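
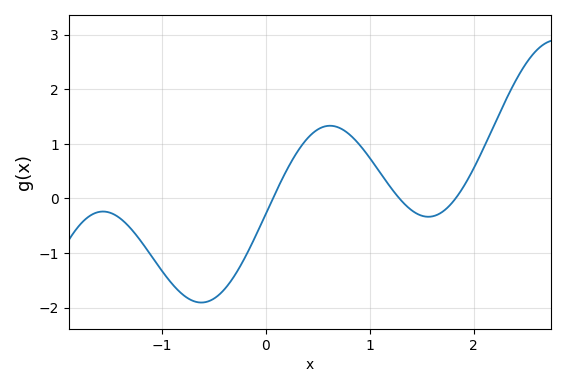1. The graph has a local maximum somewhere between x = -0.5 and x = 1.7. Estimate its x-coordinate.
0.6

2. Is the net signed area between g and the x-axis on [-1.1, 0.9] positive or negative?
negative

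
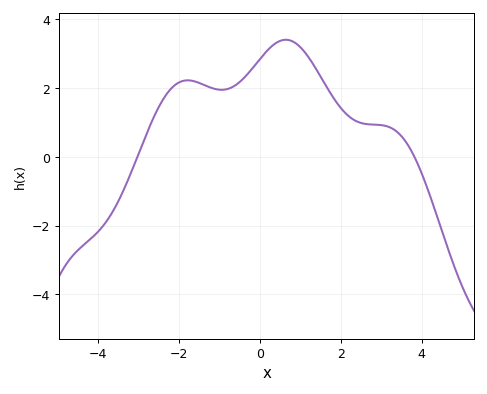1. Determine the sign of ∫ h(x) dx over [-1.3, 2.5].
positive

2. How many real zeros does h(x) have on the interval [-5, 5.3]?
2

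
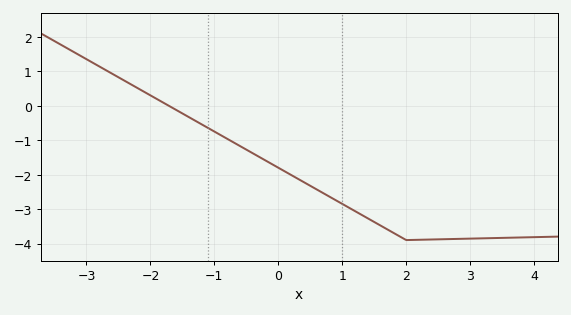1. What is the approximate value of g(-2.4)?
0.7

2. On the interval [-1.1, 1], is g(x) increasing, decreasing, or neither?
decreasing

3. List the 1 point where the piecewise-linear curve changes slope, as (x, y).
(2, -3.9)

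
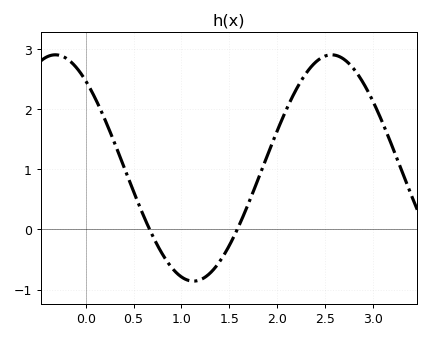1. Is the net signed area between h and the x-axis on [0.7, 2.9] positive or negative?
positive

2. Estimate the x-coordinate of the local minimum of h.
1.12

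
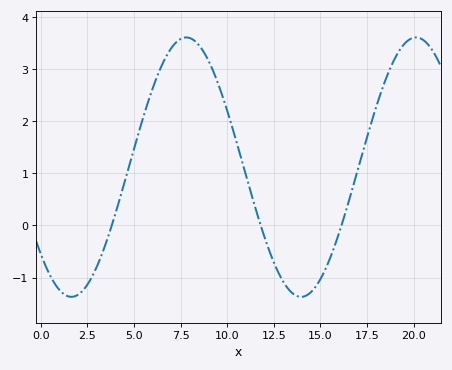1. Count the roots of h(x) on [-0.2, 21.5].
3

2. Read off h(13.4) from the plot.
-1.3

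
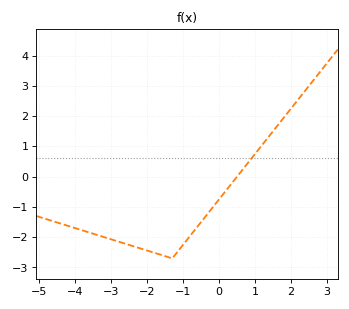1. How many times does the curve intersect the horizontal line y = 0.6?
1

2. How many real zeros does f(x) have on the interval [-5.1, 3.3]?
1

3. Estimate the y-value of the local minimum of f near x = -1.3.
-2.7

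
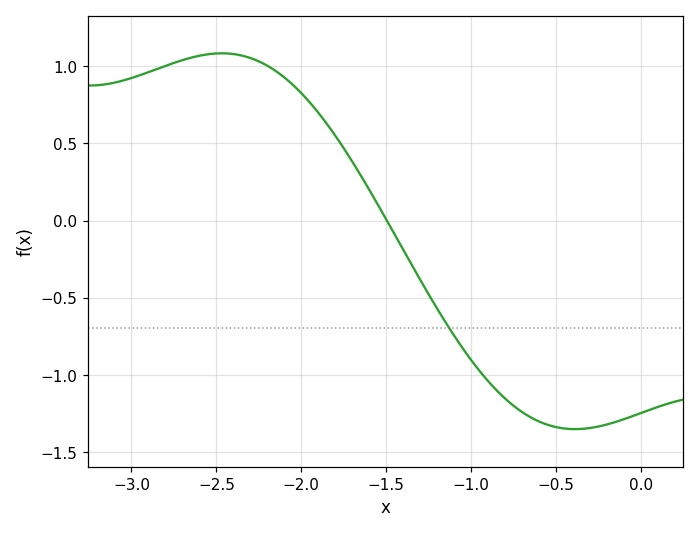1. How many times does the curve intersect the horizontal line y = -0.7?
1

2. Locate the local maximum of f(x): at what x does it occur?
-2.45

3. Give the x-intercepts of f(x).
-1.5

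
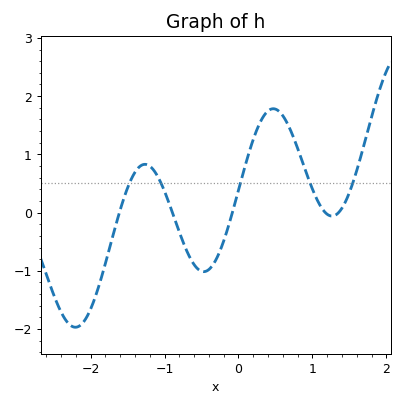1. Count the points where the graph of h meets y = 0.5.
5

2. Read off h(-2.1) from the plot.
-1.88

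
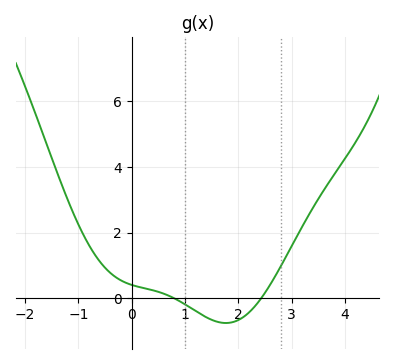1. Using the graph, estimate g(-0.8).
1.6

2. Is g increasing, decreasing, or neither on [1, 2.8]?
neither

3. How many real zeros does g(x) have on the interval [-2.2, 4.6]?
2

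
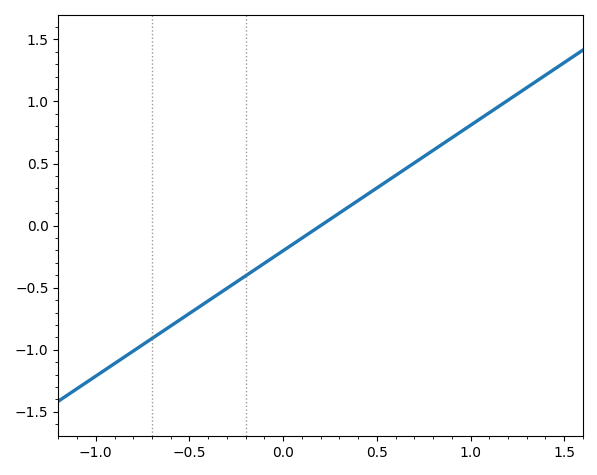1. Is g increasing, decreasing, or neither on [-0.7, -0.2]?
increasing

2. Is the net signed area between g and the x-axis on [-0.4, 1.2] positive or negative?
positive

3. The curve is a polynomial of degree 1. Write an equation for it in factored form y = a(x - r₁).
y = 1.01(x - 0.2)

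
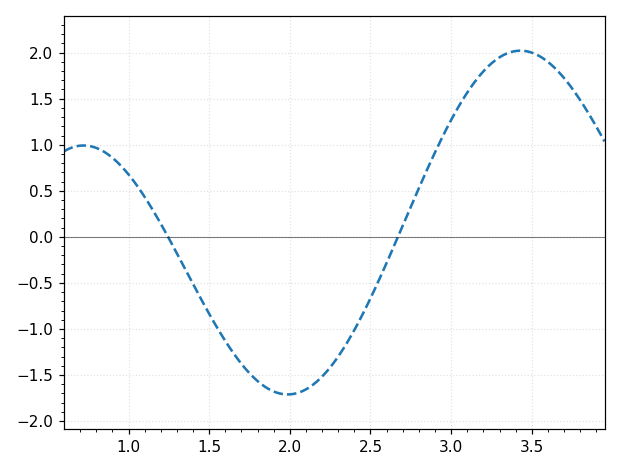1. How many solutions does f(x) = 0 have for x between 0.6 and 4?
2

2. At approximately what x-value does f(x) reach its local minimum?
2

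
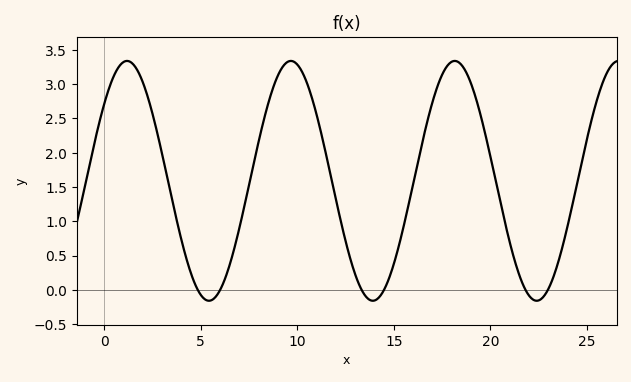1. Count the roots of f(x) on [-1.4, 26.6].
6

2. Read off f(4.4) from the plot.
0.318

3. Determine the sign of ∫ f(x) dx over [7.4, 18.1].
positive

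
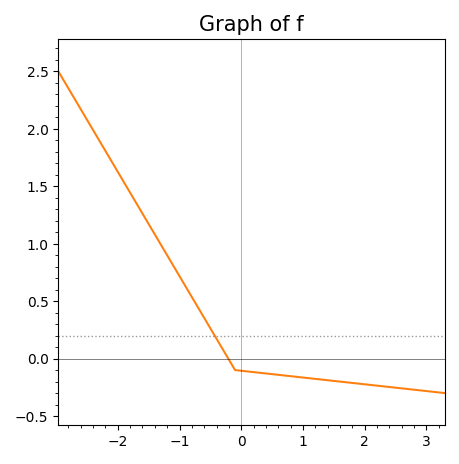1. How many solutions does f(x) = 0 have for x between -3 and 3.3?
1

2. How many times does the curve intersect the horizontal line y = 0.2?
1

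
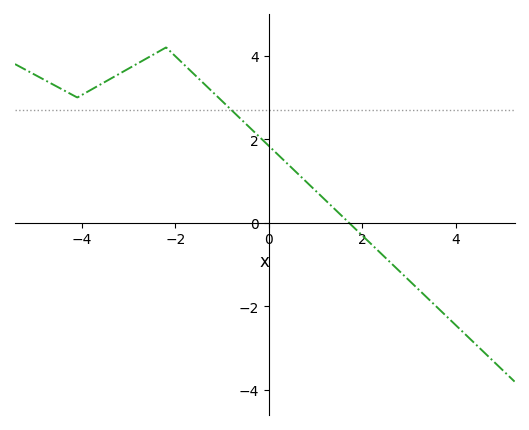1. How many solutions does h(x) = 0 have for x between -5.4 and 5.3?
1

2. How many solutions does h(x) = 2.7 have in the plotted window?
1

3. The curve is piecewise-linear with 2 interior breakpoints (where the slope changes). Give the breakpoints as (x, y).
(-4.1, 3); (-2.2, 4.2)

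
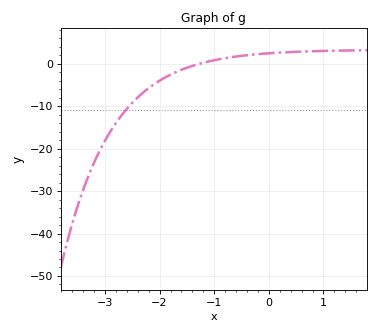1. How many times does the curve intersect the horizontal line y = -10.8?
1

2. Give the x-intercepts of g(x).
-1.3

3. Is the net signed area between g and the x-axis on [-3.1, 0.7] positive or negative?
negative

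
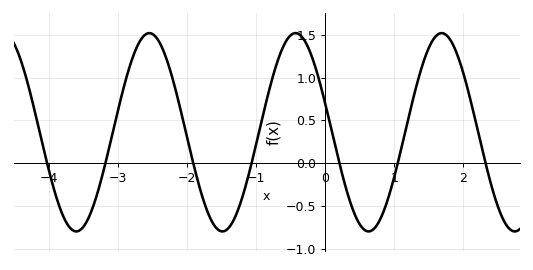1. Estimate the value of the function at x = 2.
1.06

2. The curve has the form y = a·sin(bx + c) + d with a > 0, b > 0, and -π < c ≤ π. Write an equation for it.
y = 1.16sin(2.97x + 2.84) + 0.36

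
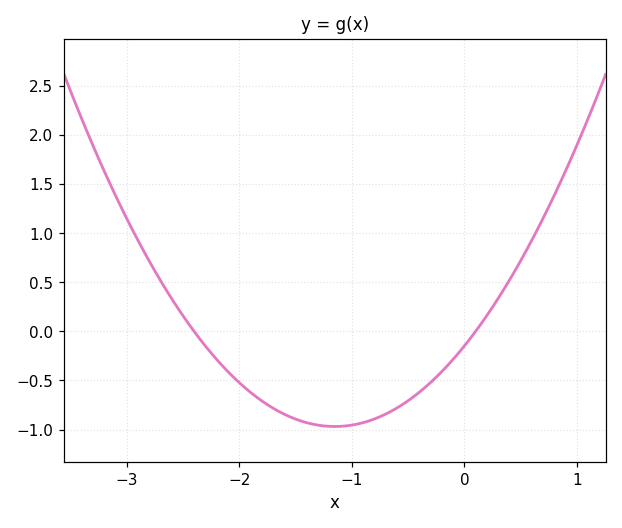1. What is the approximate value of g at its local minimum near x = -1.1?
-0.95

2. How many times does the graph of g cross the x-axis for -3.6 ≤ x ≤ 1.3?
2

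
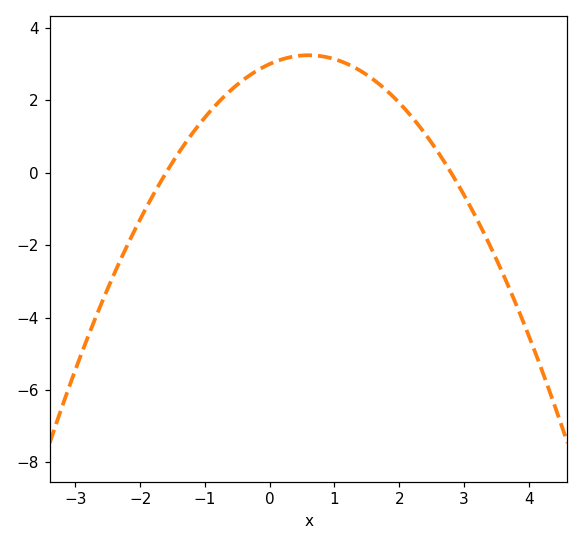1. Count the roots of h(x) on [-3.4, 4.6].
2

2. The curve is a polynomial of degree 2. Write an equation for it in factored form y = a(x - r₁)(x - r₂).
y = -0.67(x + 1.6)(x - 2.8)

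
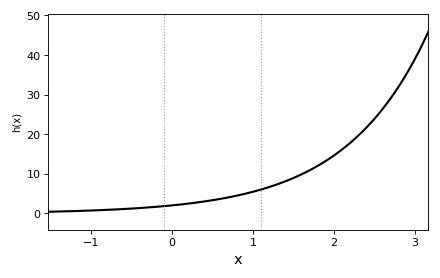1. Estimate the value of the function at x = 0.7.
4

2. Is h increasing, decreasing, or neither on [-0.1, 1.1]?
increasing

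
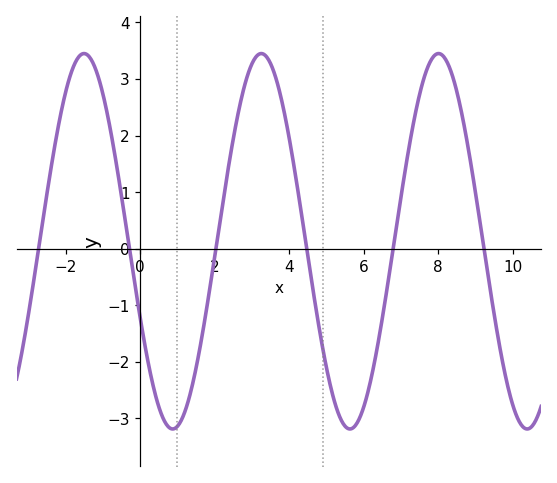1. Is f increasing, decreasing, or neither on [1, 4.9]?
neither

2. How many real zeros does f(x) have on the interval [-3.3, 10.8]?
6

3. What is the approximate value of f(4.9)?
-1.76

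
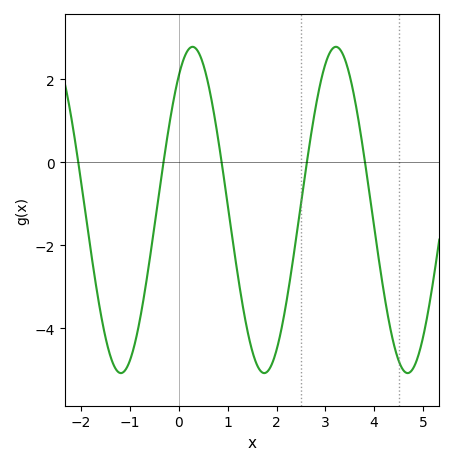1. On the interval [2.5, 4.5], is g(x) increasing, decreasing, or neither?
neither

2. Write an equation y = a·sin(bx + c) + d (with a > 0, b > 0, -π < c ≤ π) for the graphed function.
y = 3.93sin(2.14x + 0.97) - 1.15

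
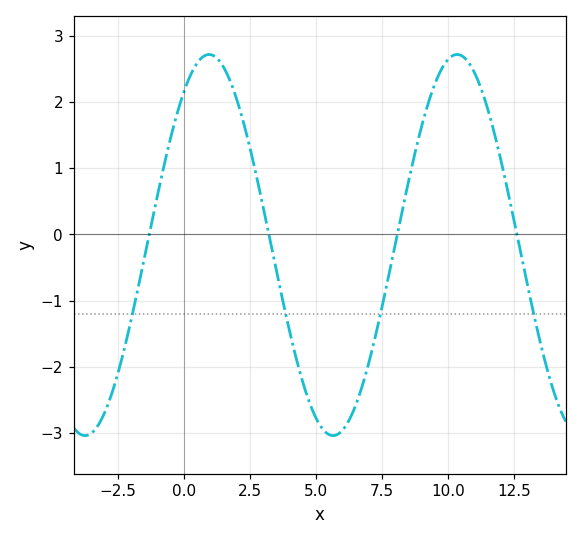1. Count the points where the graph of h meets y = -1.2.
4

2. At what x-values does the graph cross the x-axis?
-1.31, 3.22, 8.07, 12.6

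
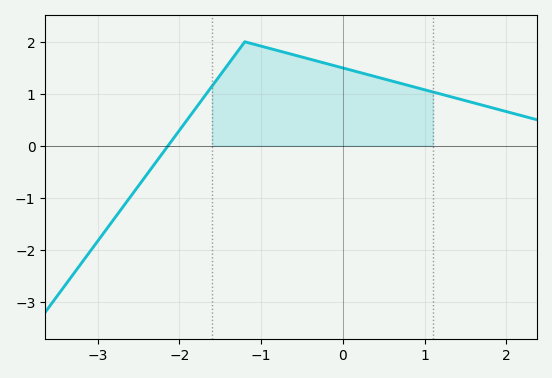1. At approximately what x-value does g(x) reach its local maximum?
-1.2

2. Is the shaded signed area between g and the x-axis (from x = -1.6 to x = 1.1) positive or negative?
positive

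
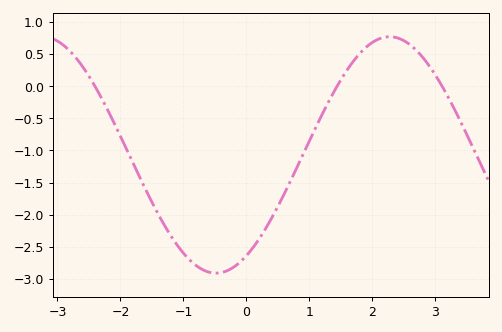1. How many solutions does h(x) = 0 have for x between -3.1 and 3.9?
3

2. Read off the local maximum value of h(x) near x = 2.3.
0.75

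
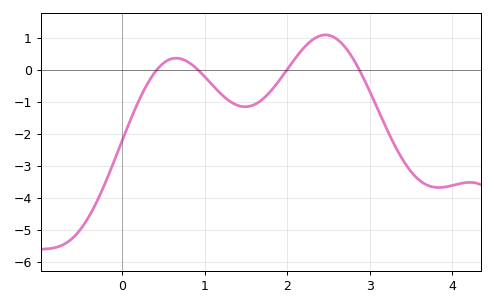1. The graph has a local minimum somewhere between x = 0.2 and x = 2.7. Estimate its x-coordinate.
1.49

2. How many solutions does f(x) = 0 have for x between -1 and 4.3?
4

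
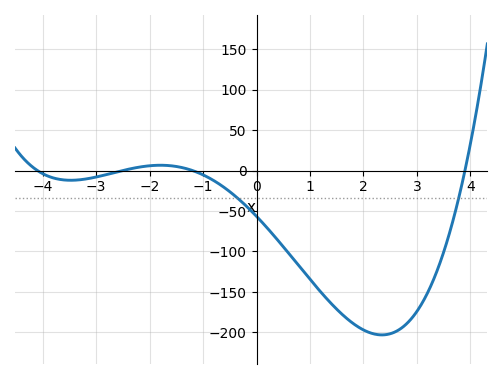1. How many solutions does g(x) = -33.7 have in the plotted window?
2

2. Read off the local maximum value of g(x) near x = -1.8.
5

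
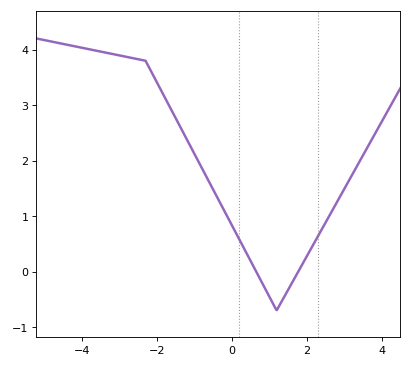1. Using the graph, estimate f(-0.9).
2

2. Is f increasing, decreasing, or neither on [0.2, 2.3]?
neither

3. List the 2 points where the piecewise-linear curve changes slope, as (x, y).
(-2.3, 3.8); (1.2, -0.7)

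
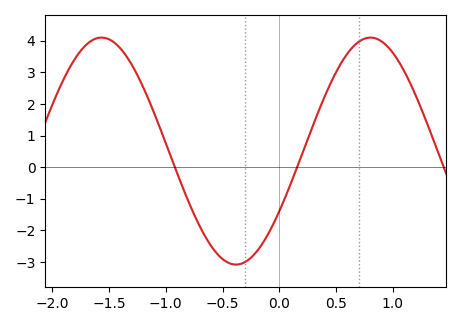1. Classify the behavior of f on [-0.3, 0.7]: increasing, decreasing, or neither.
increasing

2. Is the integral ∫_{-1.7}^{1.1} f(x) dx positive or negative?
positive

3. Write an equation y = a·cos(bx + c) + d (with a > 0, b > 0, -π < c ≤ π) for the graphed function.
y = 3.59cos(2.65x - 2.13) + 0.51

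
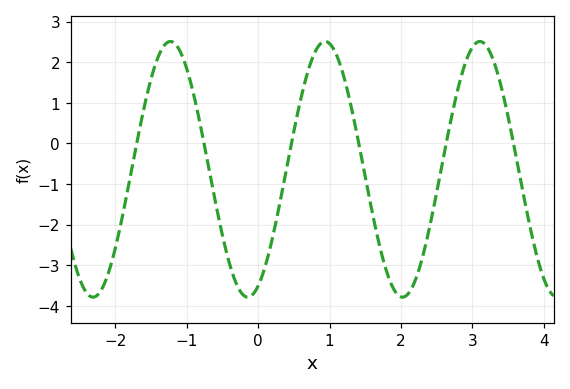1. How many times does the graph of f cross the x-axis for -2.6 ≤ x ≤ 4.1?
6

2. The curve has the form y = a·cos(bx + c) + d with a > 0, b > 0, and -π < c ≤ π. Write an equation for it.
y = 3.15cos(2.9x - 2.7) - 0.64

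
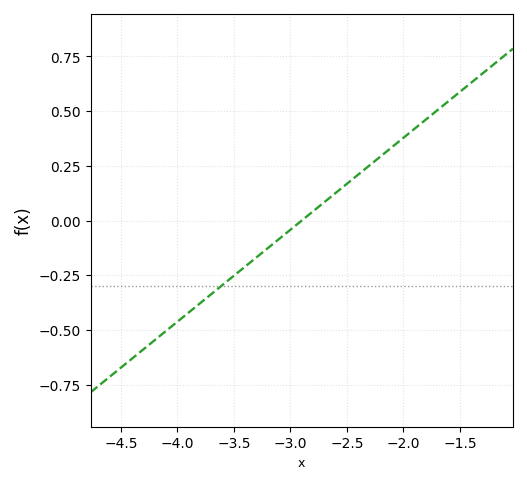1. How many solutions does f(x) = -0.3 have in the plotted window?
1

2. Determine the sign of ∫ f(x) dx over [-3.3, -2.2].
positive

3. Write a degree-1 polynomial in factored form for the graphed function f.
y = 0.42(x + 2.9)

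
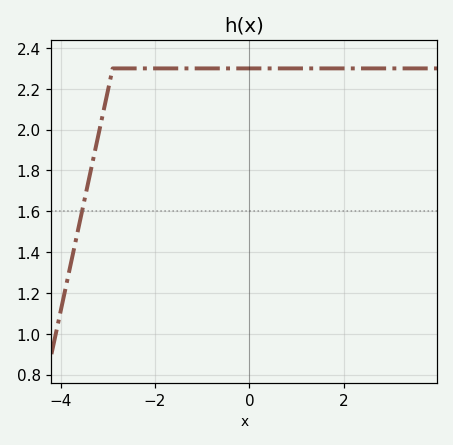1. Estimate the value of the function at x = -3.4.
1.76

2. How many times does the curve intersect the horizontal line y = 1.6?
1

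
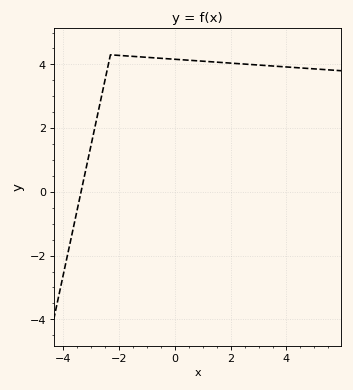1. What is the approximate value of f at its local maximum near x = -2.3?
4.3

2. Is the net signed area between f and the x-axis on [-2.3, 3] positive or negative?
positive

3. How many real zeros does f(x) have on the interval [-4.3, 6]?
1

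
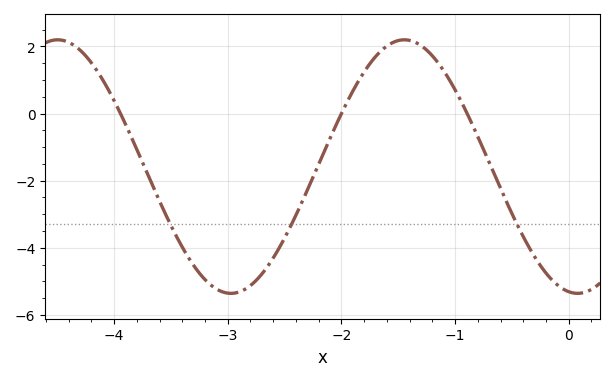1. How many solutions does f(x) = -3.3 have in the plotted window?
3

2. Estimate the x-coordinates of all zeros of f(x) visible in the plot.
-3.9, -2, -0.9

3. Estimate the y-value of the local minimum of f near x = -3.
-5.4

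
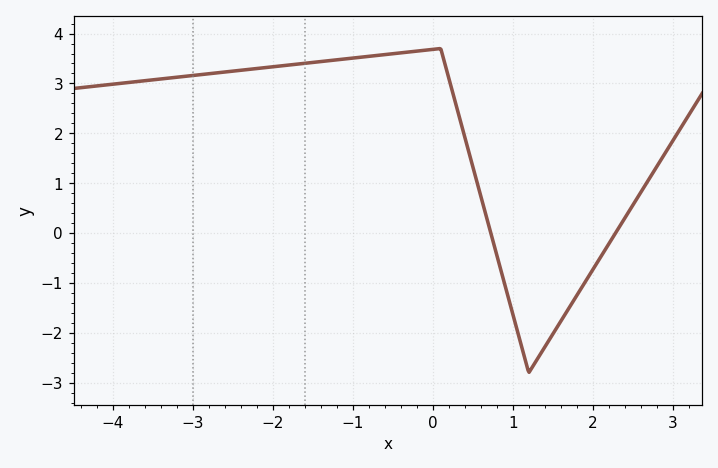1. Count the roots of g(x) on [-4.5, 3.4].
2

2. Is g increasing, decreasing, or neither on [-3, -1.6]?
increasing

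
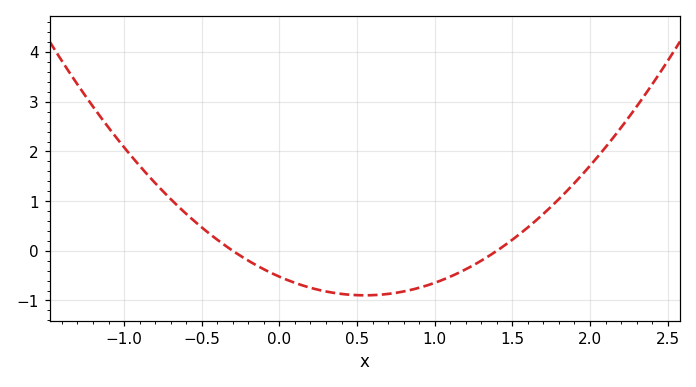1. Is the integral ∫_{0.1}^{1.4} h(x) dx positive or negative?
negative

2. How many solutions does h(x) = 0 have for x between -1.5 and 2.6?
2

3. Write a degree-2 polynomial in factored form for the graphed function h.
y = 1.24(x + 0.3)(x - 1.4)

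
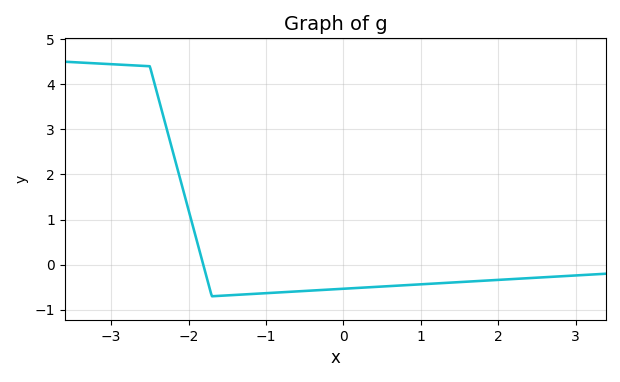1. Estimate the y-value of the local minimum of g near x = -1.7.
-0.7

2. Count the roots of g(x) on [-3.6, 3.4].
1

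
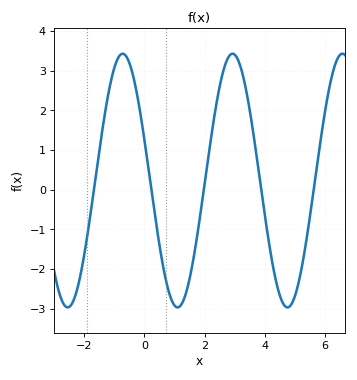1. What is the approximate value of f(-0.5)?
3.19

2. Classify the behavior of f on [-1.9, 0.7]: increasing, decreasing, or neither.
neither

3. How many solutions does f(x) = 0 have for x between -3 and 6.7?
5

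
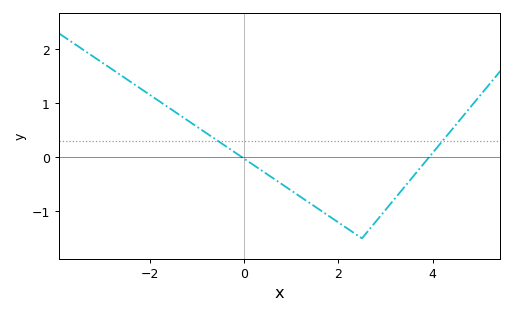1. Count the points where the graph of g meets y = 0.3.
2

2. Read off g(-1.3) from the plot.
0.747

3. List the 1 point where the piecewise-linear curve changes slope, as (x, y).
(2.5, -1.5)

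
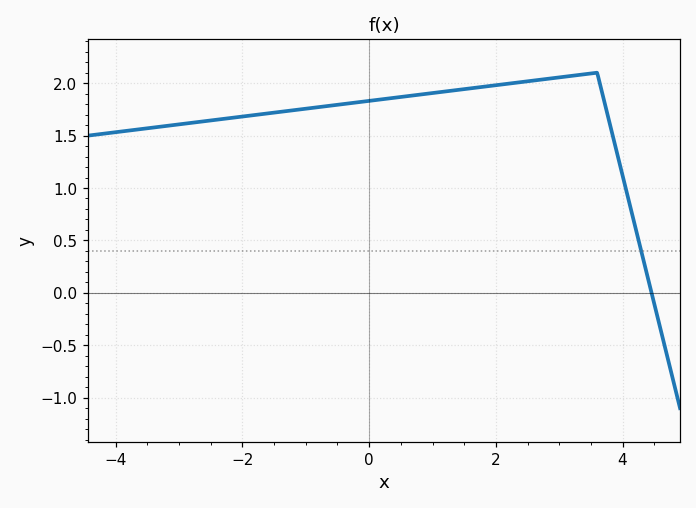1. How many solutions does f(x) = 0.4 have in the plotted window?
1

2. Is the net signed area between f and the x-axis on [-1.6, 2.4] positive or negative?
positive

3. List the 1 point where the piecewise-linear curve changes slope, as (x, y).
(3.6, 2.1)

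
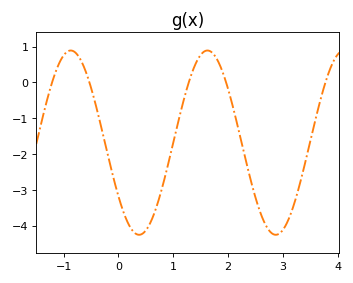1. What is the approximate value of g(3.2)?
-3.41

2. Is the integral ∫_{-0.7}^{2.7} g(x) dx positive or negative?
negative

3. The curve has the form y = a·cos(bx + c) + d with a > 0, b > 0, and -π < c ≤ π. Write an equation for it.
y = 2.57cos(2.52x + 2.19) - 1.68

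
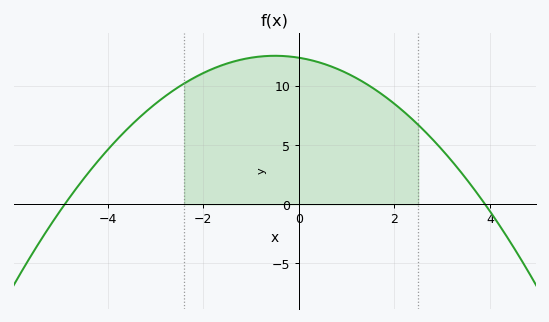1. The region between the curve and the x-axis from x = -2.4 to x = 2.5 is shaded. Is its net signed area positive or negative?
positive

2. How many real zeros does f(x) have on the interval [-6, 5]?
2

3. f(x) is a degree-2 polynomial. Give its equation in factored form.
y = -0.65(x + 4.9)(x - 3.9)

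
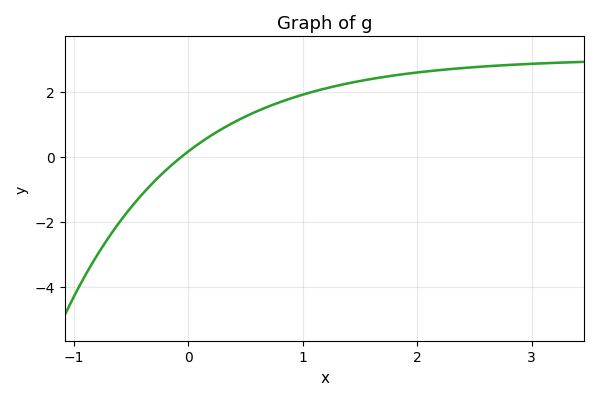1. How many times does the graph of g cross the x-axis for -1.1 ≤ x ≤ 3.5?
1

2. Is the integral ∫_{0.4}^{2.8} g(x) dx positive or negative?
positive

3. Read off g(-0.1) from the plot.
-0.2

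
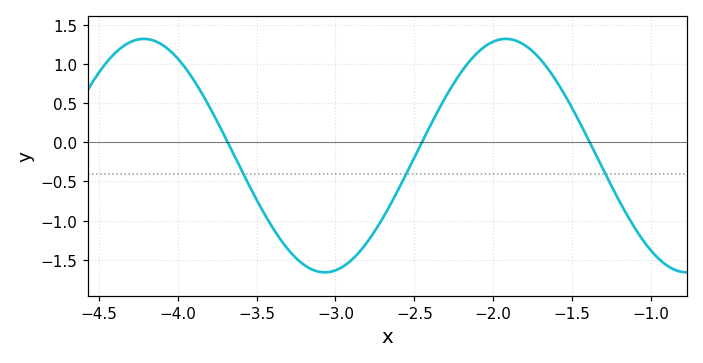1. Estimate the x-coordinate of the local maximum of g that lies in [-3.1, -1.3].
-1.9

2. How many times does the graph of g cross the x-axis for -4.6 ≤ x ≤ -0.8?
3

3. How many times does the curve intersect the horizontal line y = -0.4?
3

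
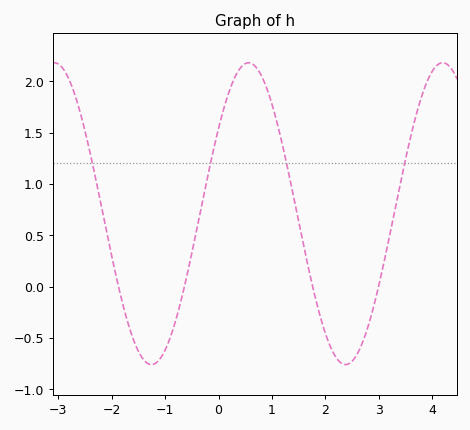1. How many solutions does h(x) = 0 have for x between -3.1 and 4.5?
4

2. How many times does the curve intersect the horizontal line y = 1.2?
4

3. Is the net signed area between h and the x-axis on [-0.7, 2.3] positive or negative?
positive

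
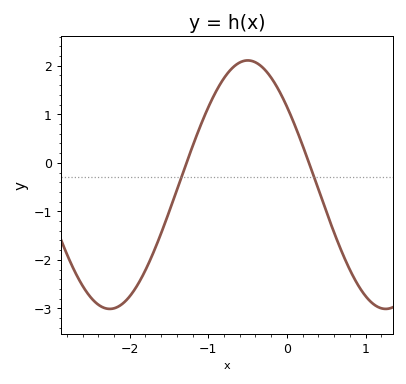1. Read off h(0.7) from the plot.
-1.84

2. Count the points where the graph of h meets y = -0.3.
2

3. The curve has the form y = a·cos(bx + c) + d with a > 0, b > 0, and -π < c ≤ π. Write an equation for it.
y = 2.56cos(1.79x + 0.892) - 0.45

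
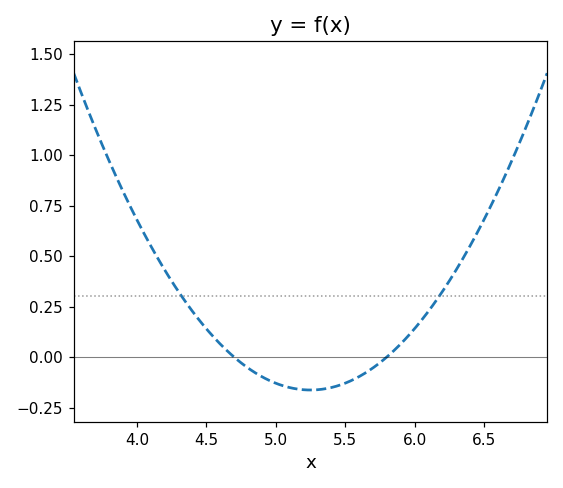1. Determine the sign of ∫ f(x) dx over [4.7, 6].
negative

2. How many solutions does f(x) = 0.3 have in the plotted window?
2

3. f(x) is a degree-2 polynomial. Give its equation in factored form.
y = 0.54(x - 4.7)(x - 5.8)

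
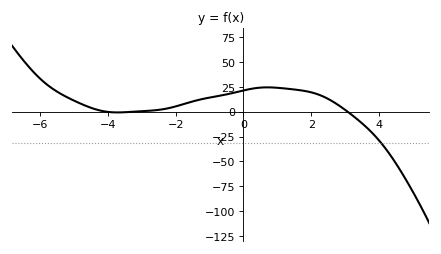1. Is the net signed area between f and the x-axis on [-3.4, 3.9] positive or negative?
positive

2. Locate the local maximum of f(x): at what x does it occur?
0.8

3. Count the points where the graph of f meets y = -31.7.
1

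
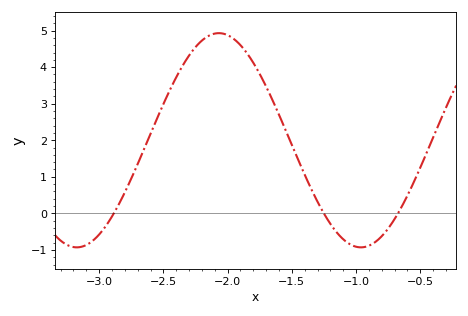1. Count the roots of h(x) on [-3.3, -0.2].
3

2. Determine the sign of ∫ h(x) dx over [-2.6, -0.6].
positive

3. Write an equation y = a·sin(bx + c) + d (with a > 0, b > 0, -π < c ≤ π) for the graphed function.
y = 2.93sin(2.8x + 1.2) + 2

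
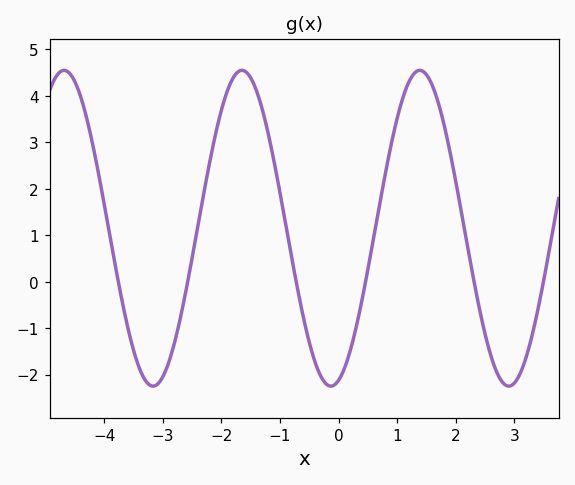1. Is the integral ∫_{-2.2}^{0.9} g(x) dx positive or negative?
positive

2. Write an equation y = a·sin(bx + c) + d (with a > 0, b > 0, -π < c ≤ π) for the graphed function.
y = 3.4sin(2.07x - 1.3) + 1.15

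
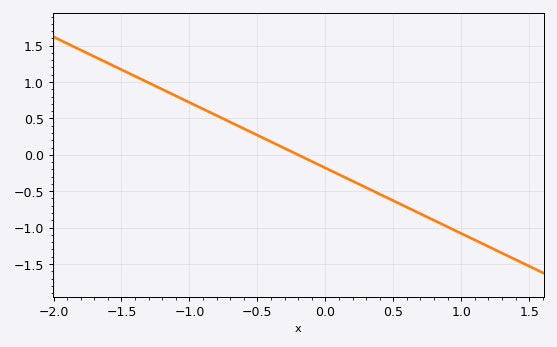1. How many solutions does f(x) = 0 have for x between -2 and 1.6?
1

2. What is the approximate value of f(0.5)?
-0.63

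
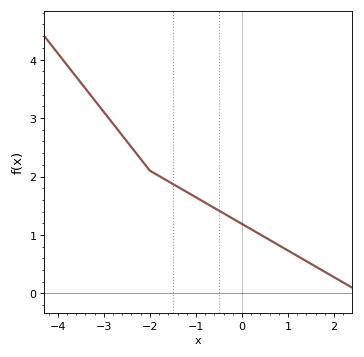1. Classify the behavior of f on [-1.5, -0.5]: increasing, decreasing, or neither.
decreasing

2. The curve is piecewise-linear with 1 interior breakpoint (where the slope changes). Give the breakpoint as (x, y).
(-2, 2.1)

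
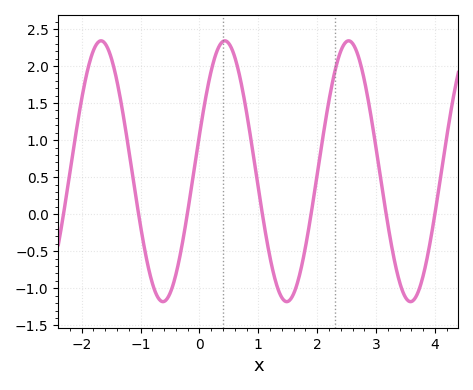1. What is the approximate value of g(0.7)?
1.8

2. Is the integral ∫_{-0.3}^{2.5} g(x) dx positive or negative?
positive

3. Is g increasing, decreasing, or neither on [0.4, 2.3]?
neither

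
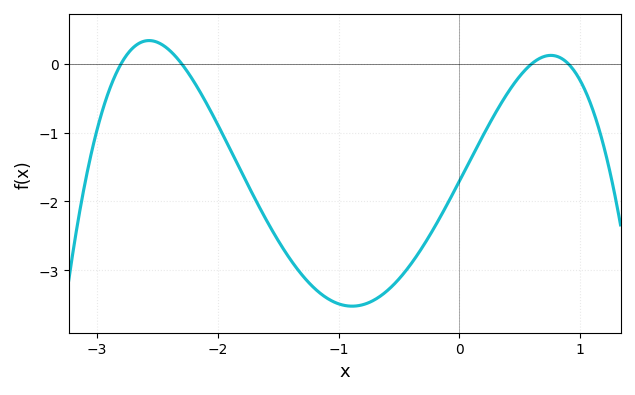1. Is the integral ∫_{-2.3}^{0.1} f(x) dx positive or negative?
negative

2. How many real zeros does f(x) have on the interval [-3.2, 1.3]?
4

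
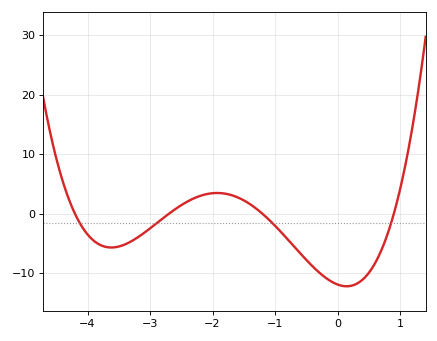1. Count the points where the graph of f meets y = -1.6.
4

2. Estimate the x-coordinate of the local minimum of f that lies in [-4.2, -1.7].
-3.6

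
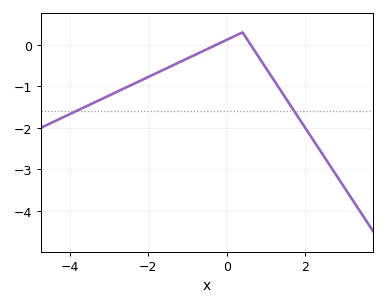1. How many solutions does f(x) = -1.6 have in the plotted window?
2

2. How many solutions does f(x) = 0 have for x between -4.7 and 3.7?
2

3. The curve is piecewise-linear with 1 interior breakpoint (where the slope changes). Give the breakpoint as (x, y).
(0.4, 0.3)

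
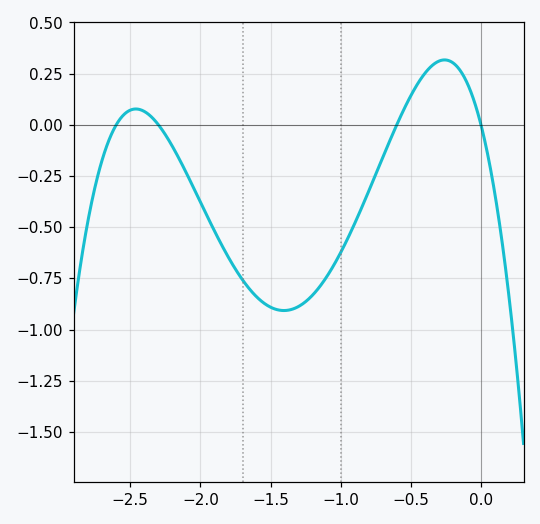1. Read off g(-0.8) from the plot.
-0.3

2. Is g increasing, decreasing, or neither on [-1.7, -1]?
neither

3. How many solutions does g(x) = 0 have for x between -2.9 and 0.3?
4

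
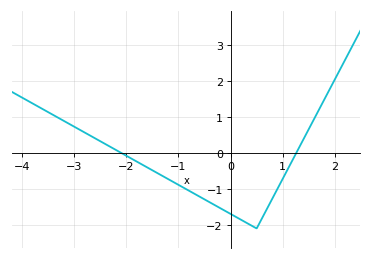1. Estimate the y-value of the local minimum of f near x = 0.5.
-2.1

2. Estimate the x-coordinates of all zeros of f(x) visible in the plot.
-2.1, 1.3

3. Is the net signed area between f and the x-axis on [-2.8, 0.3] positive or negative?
negative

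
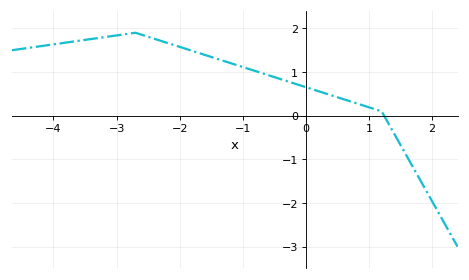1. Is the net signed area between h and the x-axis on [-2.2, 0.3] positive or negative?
positive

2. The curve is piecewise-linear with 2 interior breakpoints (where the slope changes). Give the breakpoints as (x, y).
(-2.7, 1.9); (1.2, 0.1)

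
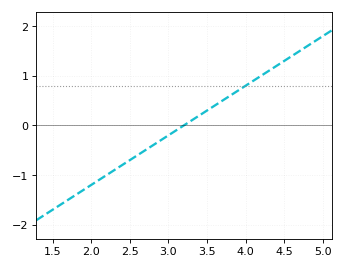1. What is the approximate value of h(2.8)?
-0.4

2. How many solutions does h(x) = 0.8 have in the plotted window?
1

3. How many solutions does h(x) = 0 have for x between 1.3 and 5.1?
1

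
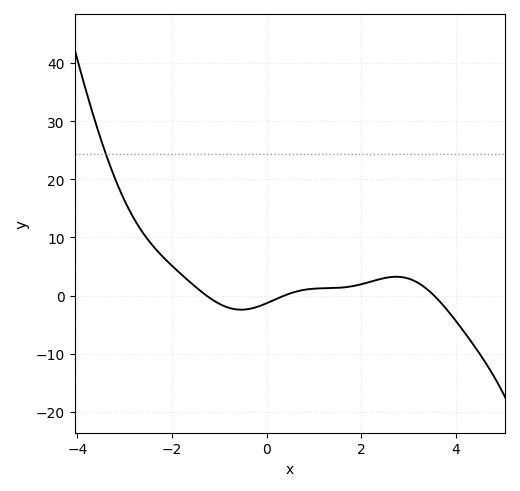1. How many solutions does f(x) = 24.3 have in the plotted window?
1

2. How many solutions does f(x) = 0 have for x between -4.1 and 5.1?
3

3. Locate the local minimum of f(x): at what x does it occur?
-0.6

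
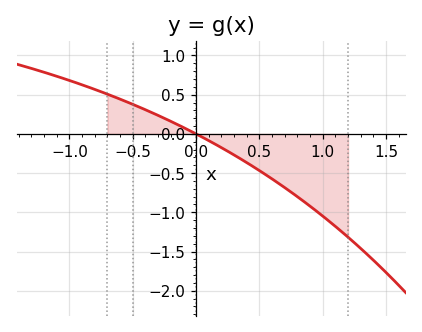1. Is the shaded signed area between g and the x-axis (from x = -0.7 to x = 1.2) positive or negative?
negative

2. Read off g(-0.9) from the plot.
0.65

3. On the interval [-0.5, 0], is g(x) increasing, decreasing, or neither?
decreasing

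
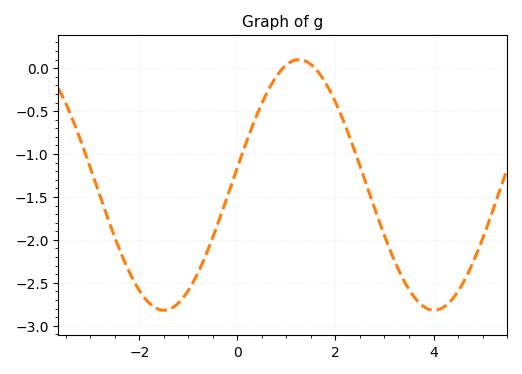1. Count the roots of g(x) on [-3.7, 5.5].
2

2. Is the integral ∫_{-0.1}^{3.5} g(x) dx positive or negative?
negative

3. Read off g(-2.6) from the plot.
-1.81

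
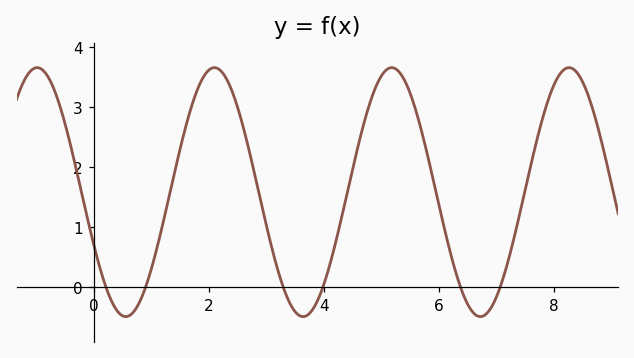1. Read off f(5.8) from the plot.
2.2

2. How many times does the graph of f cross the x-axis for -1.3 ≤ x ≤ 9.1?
6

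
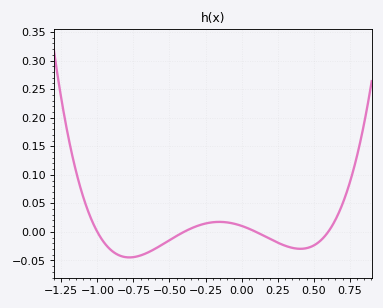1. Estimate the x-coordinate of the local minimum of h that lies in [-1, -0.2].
-0.779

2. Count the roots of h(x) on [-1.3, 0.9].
4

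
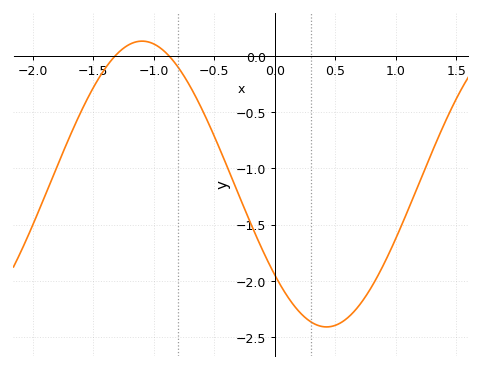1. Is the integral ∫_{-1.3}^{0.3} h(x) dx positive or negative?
negative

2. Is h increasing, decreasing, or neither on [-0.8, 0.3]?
decreasing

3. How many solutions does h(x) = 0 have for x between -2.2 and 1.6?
2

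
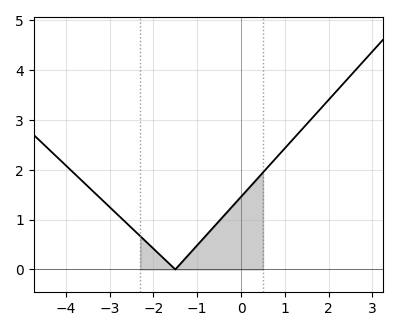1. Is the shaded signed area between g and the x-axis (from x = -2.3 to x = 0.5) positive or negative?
positive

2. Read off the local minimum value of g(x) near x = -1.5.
0.001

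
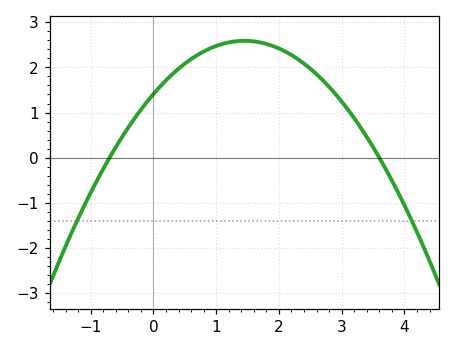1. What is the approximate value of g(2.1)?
2.4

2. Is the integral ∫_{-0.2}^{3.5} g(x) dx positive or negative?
positive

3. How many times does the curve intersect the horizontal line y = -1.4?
2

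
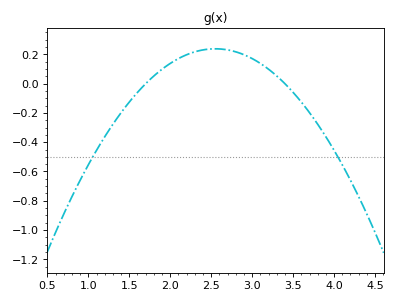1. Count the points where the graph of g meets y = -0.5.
2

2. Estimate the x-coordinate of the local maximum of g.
2.5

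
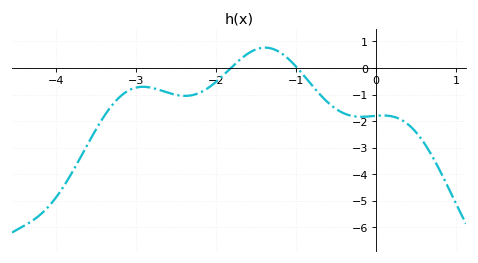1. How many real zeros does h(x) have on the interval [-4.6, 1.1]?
2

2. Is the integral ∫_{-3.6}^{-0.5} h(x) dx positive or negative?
negative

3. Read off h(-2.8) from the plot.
-0.8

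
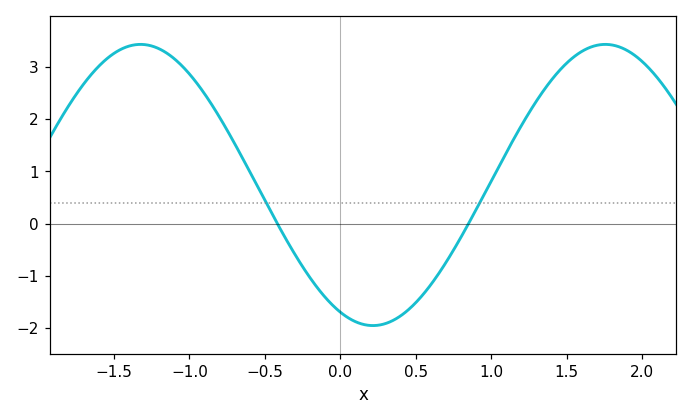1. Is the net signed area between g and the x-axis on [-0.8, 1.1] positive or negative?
negative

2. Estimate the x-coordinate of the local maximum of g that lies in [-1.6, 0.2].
-1.32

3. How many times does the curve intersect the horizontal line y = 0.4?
2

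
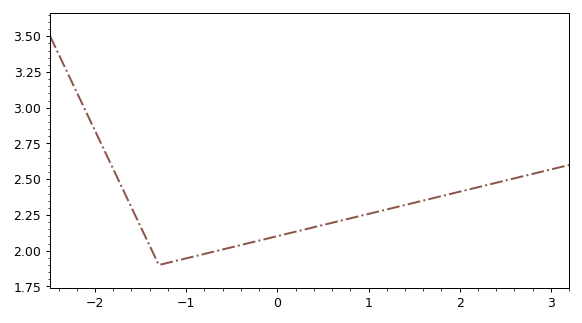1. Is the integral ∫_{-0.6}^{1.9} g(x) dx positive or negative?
positive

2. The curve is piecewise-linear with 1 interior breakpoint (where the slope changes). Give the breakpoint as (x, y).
(-1.3, 1.9)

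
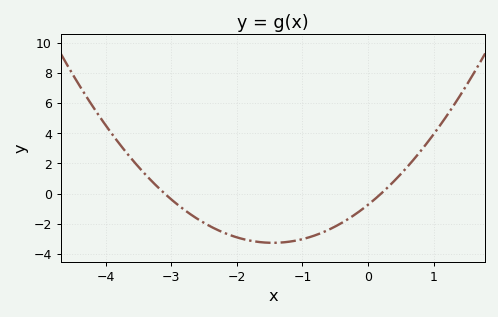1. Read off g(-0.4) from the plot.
-1.94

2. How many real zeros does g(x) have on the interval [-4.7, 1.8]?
2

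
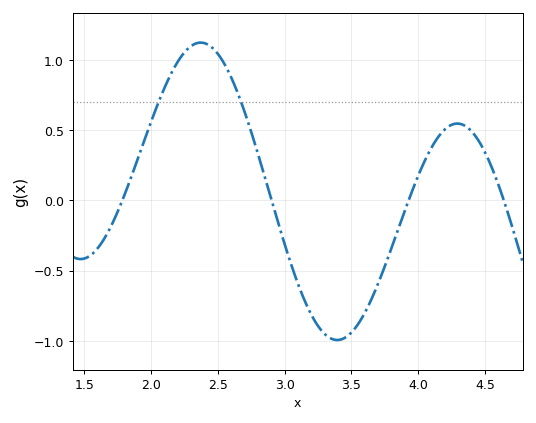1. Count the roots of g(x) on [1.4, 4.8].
4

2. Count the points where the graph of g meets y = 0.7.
2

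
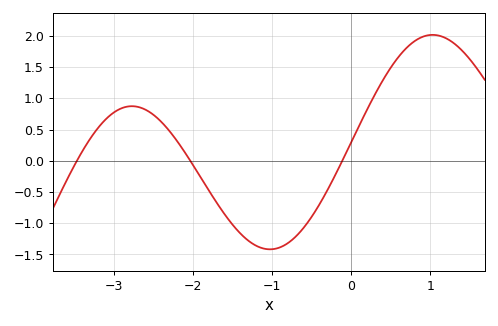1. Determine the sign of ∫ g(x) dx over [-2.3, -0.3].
negative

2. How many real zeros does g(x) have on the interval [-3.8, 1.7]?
3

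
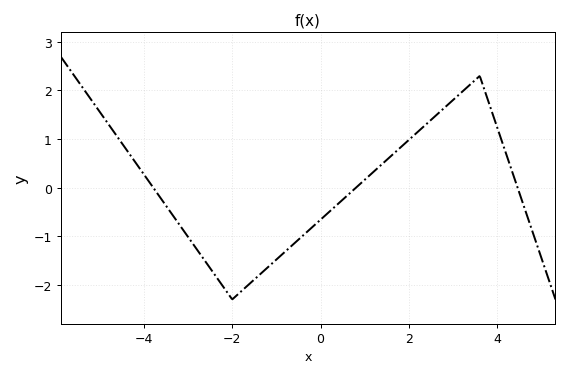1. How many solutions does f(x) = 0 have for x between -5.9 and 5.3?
3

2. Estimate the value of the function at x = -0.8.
-1.3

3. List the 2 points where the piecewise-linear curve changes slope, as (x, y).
(-2, -2.3); (3.6, 2.3)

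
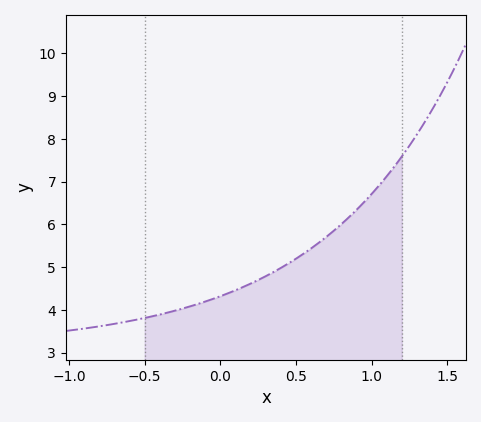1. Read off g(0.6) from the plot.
5.4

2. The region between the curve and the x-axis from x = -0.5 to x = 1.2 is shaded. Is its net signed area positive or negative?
positive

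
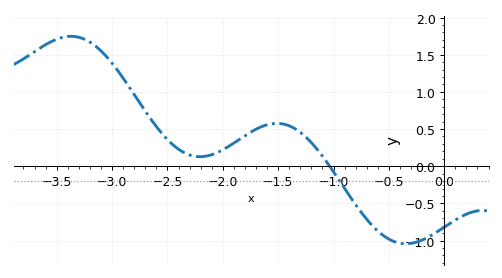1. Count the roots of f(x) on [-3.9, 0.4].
1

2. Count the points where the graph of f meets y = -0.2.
1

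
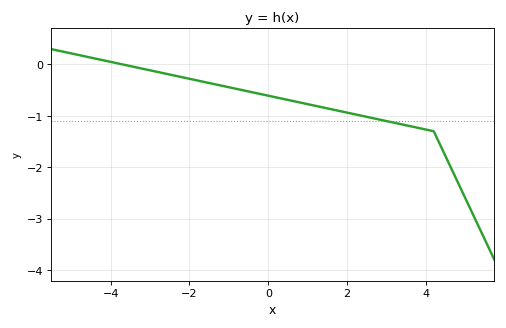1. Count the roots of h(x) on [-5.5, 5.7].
1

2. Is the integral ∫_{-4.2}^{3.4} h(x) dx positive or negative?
negative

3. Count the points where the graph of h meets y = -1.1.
1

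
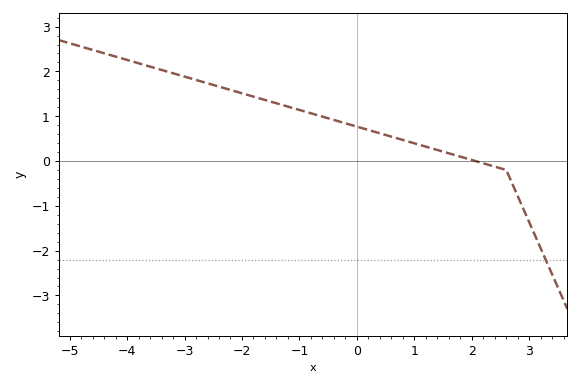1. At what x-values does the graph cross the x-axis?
2.06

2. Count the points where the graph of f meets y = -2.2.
1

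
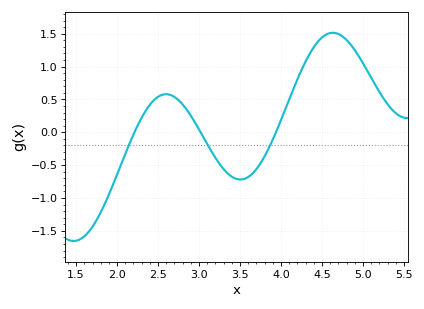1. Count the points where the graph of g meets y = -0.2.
3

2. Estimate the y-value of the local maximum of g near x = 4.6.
1.5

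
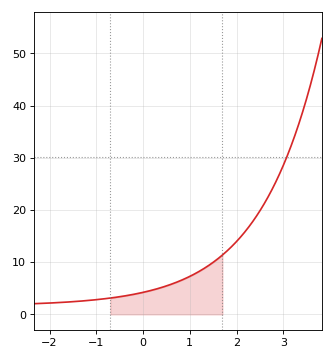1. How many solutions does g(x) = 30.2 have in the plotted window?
1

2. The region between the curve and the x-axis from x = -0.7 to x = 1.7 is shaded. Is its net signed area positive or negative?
positive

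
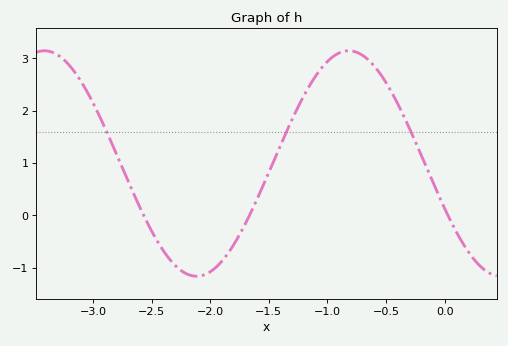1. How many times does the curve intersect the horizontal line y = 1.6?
3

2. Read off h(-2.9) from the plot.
1.7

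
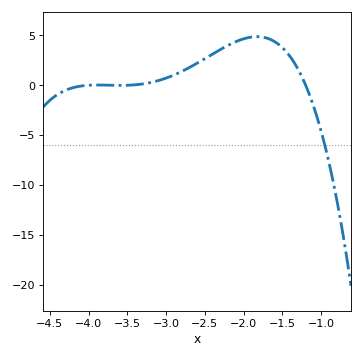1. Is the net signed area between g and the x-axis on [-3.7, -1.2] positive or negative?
positive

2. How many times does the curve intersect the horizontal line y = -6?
1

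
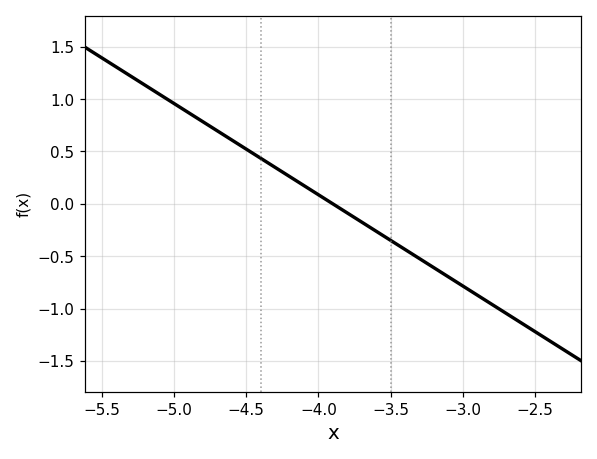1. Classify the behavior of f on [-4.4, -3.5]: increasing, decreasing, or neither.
decreasing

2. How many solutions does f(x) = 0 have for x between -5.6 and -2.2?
1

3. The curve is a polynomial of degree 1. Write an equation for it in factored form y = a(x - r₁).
y = -0.87(x + 3.9)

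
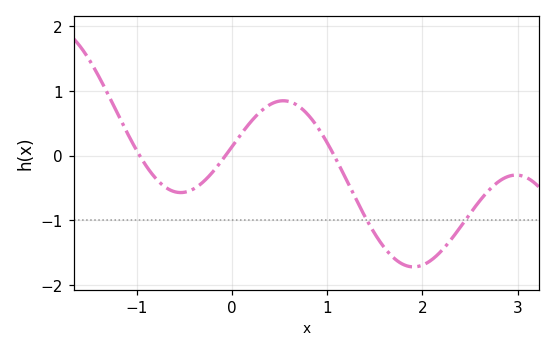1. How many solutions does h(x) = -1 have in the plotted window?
2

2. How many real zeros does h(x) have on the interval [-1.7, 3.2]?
3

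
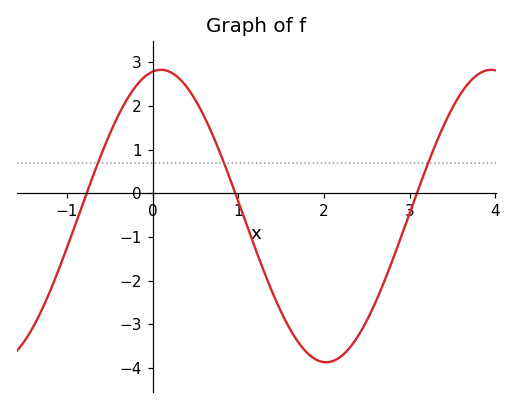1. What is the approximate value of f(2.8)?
-1.53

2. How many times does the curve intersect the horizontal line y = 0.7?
3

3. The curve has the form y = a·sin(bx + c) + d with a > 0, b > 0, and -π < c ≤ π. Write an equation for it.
y = 3.35sin(1.63x + 1.41) - 0.52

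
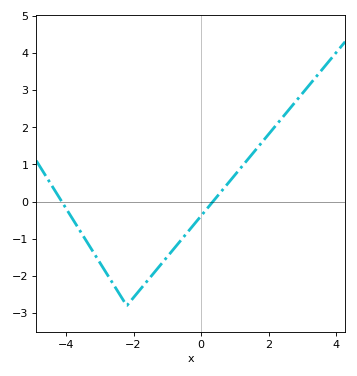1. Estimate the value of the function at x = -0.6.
-1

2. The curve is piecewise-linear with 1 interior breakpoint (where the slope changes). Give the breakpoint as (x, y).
(-2.2, -2.8)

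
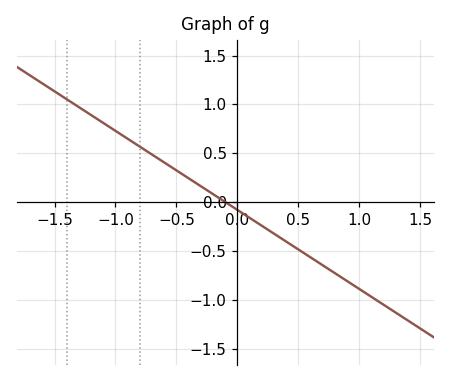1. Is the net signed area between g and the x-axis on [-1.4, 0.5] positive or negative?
positive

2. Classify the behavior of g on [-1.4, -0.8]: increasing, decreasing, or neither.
decreasing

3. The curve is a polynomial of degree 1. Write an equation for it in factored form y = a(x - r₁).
y = -0.81(x + 0.1)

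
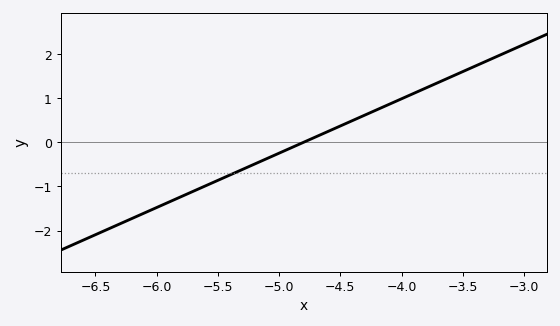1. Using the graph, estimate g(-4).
0.984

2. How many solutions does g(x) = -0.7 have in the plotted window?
1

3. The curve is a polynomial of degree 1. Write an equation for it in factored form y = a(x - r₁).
y = 1.23(x + 4.8)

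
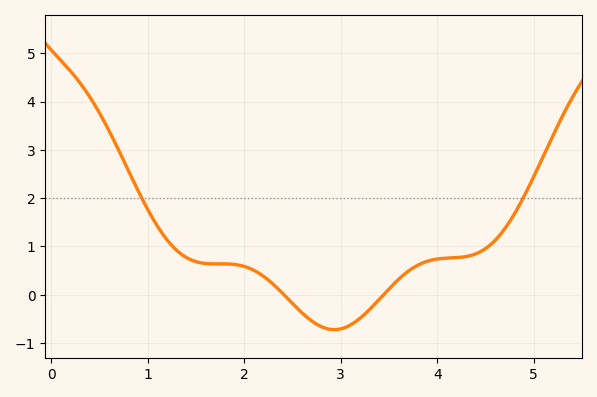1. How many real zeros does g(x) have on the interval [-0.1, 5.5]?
2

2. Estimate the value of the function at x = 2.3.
0.2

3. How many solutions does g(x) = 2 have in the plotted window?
2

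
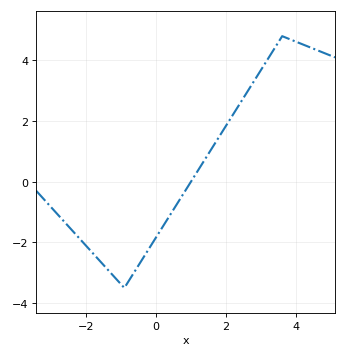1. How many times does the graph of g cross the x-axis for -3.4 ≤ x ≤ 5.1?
1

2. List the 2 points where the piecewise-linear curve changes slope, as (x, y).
(-0.9, -3.5); (3.6, 4.8)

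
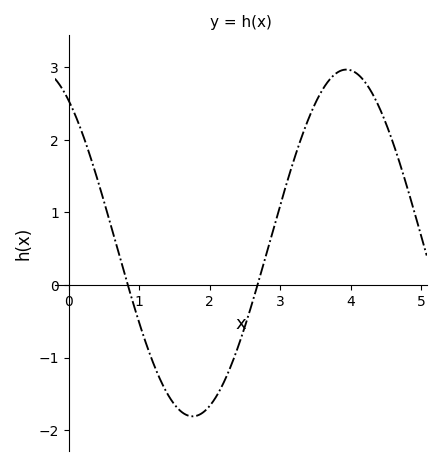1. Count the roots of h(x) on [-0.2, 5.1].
2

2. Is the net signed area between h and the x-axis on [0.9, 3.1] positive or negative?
negative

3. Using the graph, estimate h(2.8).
0.41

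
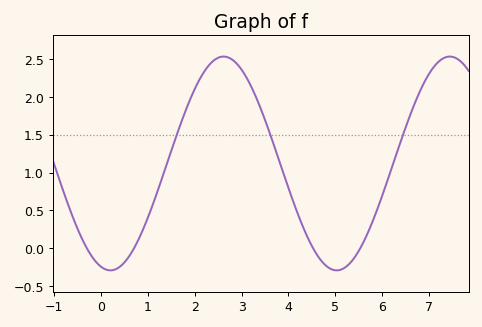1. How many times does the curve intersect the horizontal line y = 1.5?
3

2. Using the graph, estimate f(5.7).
0.2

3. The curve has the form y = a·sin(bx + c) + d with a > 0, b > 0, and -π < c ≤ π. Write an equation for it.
y = 1.41sin(1.3x - 1.8) + 1.12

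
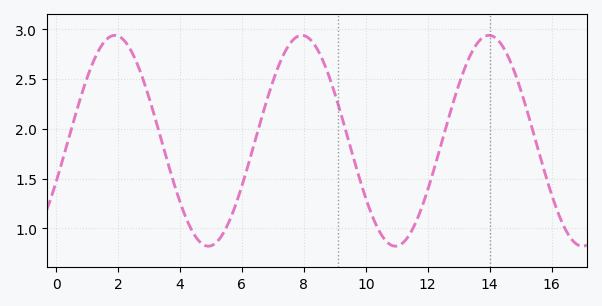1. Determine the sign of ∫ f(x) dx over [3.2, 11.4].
positive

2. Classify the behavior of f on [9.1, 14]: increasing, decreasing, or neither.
neither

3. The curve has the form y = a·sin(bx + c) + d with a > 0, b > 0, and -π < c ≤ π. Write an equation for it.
y = 1.06sin(1x - 0.4) + 1.88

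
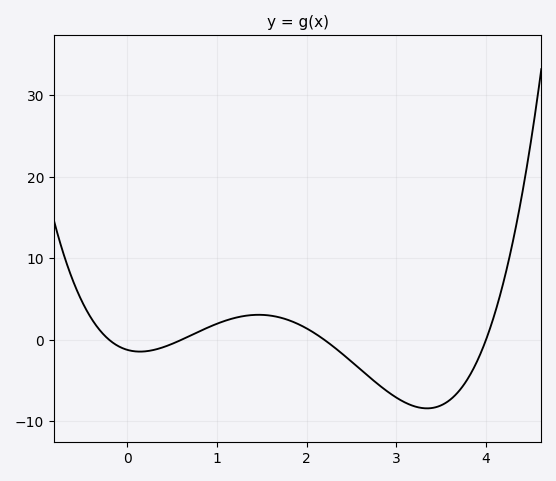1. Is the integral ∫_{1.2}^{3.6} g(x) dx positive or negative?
negative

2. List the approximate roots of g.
-0.2, 0.6, 2.2, 4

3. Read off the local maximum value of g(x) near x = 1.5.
3.09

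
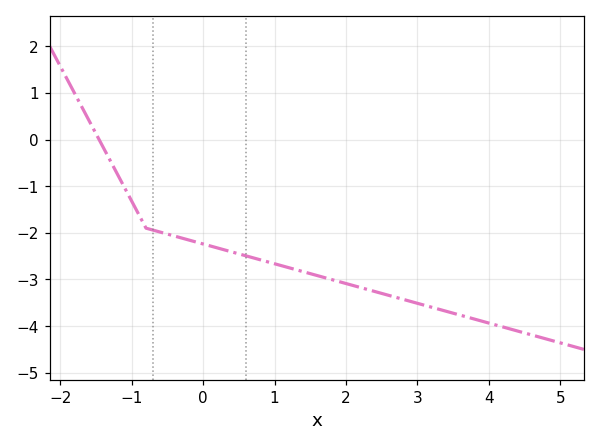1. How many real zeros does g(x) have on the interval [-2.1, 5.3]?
1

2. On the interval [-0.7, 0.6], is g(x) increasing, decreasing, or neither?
decreasing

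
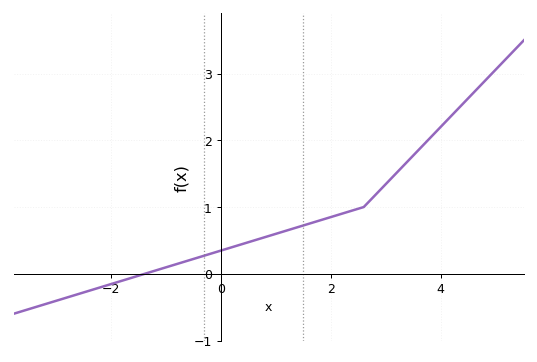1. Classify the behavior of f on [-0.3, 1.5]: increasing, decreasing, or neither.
increasing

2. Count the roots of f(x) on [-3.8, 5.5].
1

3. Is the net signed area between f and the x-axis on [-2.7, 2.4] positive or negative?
positive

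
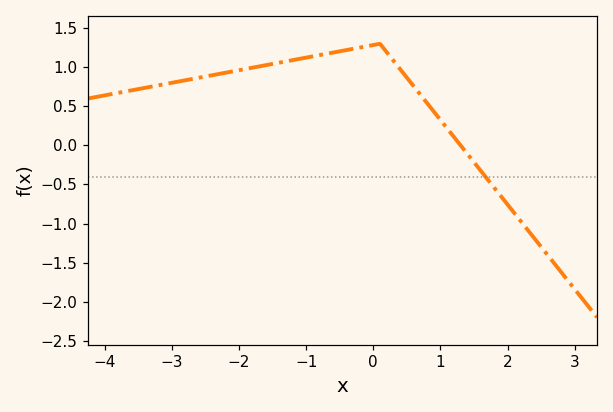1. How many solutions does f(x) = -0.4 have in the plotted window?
1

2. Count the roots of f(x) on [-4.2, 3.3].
1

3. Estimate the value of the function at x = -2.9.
0.8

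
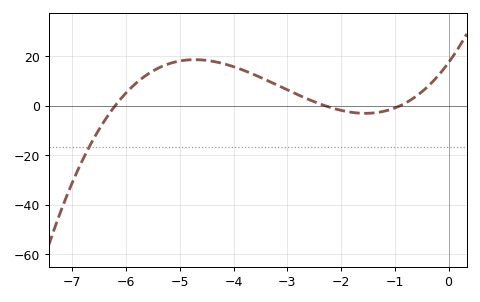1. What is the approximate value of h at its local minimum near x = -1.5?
-4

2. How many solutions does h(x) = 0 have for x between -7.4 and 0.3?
3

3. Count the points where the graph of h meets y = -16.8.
1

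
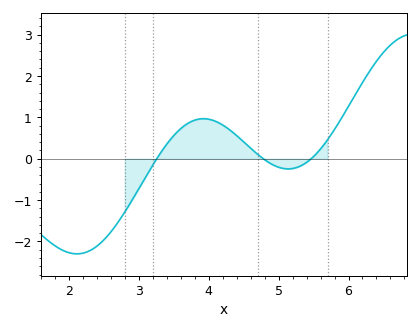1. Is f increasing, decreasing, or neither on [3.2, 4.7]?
neither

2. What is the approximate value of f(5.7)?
0.5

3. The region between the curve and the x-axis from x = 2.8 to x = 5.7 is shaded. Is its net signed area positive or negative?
positive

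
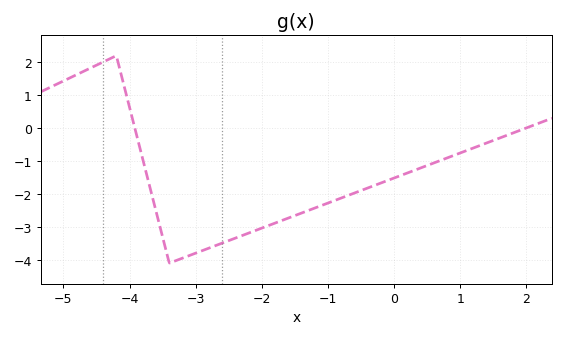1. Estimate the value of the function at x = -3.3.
-4.02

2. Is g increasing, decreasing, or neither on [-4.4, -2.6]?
neither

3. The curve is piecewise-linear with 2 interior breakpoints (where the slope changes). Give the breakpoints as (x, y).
(-4.2, 2.2); (-3.4, -4.1)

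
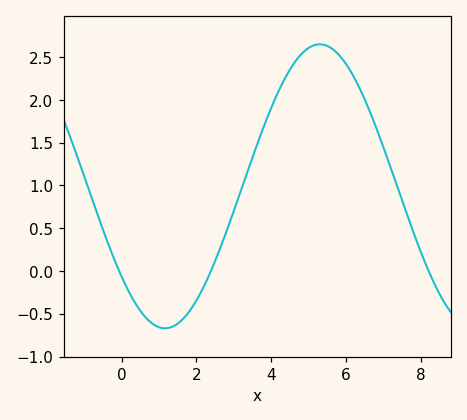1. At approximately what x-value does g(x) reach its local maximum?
5.29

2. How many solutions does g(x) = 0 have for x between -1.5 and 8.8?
3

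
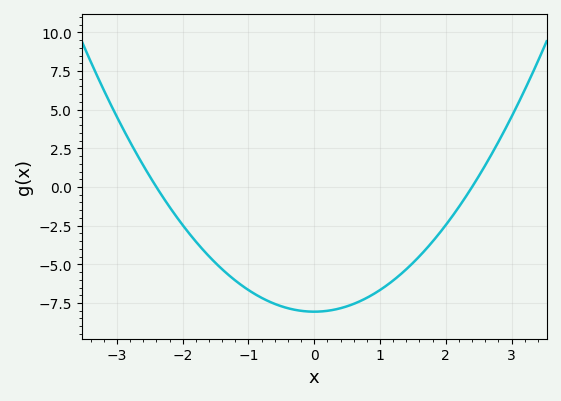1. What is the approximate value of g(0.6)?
-7.56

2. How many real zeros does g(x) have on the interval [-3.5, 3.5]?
2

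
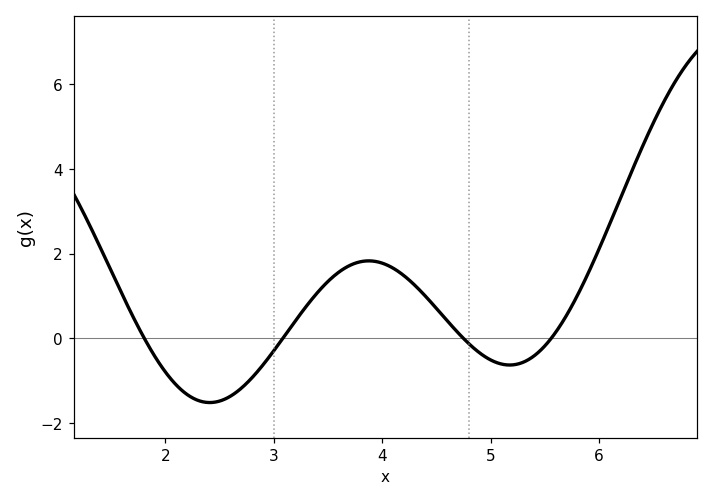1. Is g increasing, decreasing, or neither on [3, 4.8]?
neither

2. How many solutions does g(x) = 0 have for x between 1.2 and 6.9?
4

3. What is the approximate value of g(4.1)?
1.66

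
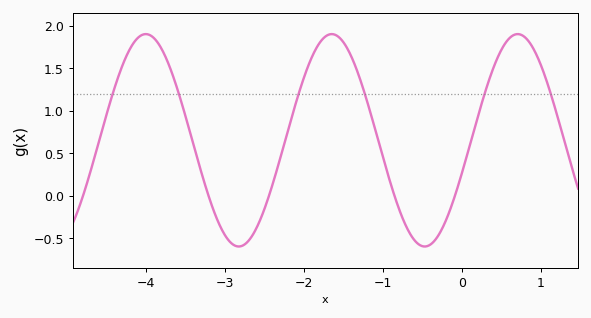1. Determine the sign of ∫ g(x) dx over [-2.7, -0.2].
positive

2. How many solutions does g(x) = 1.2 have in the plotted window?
6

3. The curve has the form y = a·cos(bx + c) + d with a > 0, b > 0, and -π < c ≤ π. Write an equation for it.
y = 1.25cos(2.7x - 1.9) + 0.65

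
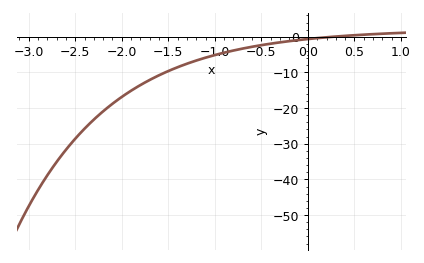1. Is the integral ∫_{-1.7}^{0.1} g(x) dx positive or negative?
negative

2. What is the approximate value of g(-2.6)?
-32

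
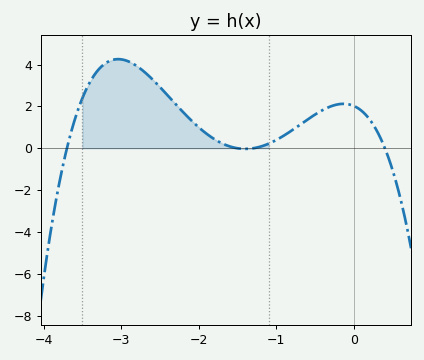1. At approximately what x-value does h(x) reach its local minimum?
-1.4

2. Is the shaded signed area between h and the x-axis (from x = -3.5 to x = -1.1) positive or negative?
positive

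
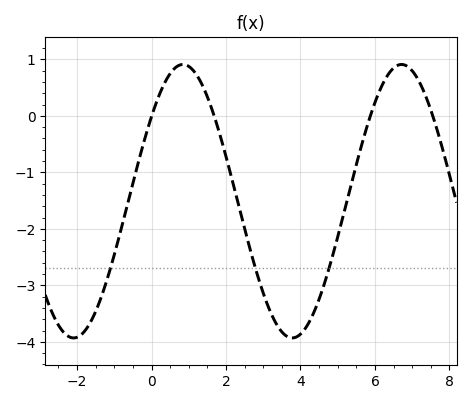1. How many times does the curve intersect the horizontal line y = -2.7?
3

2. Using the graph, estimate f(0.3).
0.513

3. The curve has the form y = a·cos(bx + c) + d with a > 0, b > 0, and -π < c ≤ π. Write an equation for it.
y = 2.42cos(1.07x - 0.902) - 1.51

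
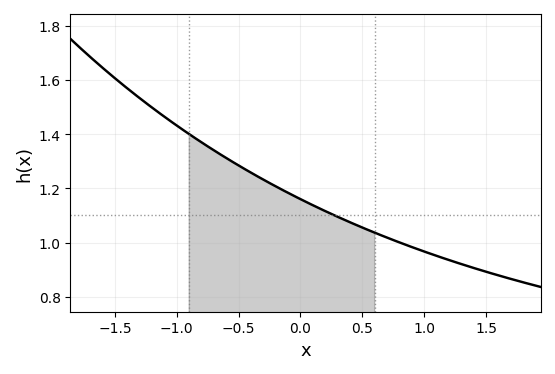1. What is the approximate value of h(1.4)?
0.906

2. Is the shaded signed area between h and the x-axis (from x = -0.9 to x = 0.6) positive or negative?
positive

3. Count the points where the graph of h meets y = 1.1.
1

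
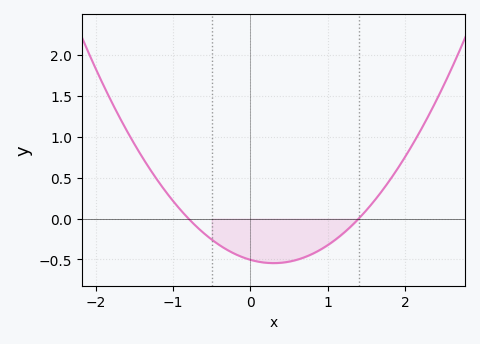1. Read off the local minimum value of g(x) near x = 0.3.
-0.544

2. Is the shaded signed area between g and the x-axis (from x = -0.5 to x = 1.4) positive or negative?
negative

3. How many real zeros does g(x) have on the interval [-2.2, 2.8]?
2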